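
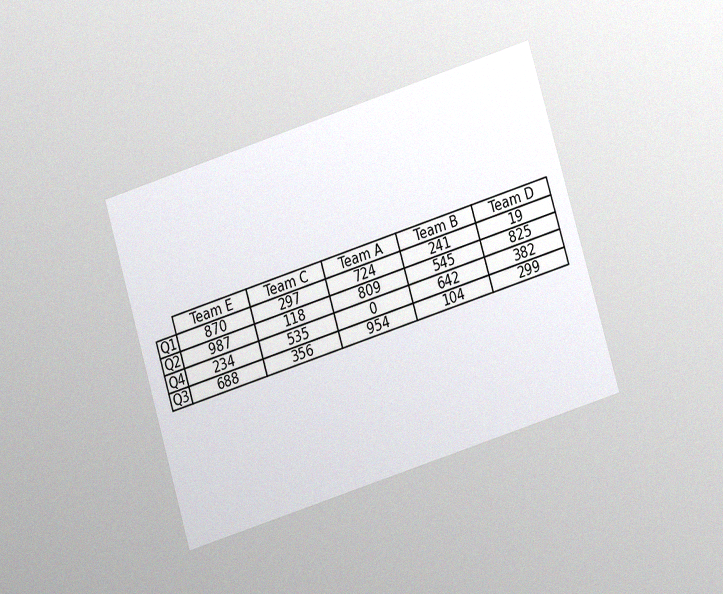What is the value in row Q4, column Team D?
382

The chart is tilted about 17° counter-clockwise and viewed at a slight angle, with some photo noise. The (Q4, Team D) cell reads 382.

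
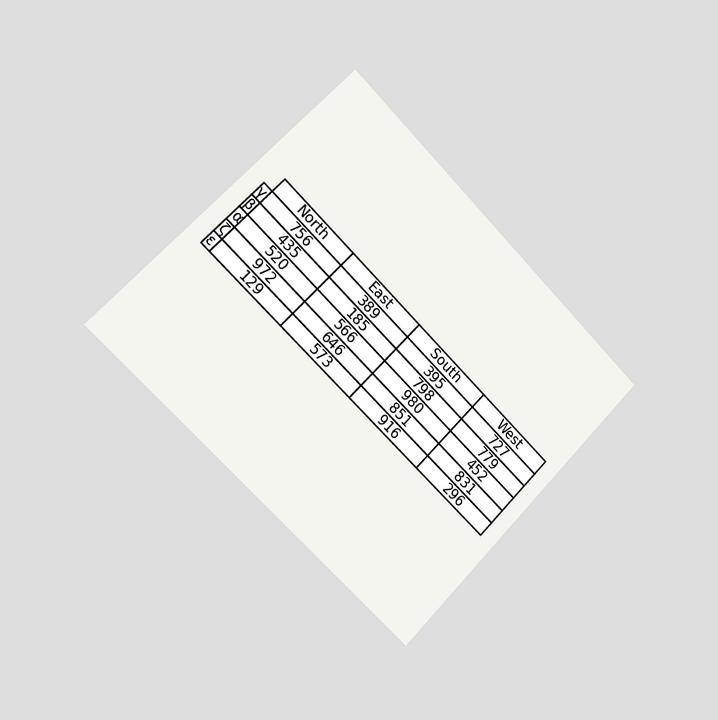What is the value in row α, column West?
452

The chart is tilted about 45° clockwise and viewed slightly from the left. The (α, West) cell reads 452.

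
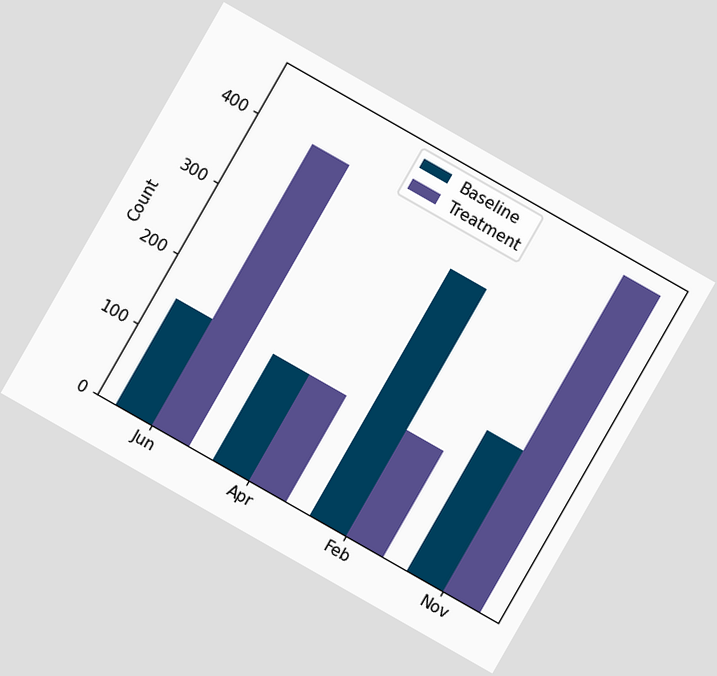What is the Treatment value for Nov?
450

The chart is tilted about 30° clockwise. The Treatment bar at Nov reaches 450 on the y-axis.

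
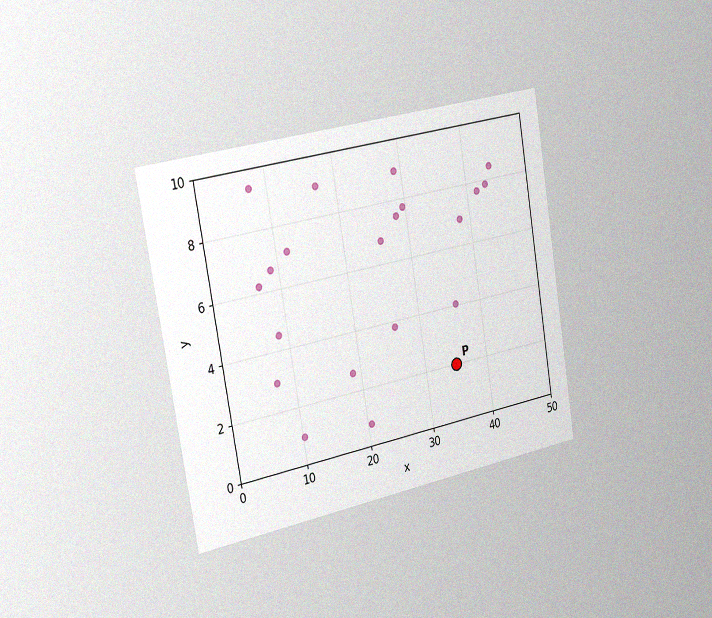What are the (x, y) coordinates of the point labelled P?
(35, 2)

The chart is tilted about 9° counter-clockwise and viewed slightly from the left, with some photo noise. Following the gridlines from P to each axis, P sits at (35, 2).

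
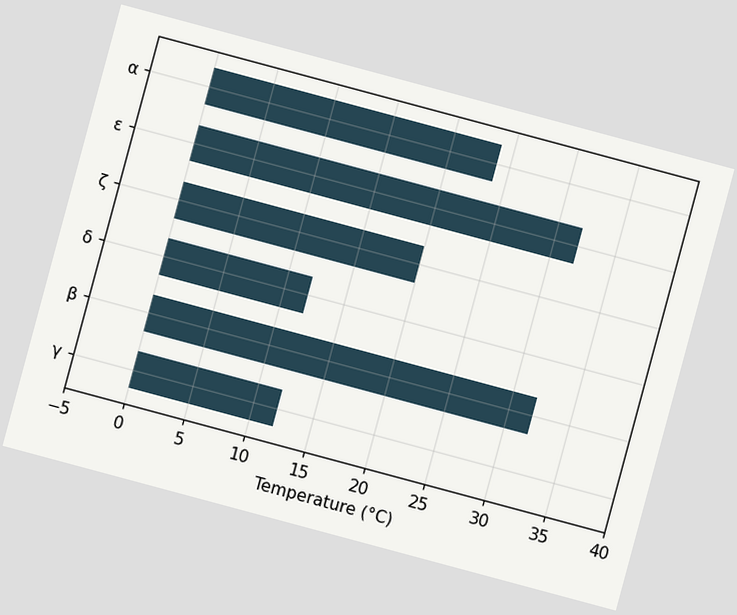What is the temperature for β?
The chart is tilted about 15° clockwise. Reading along the chart's x-axis, the β bar reaches 32°C.

32°C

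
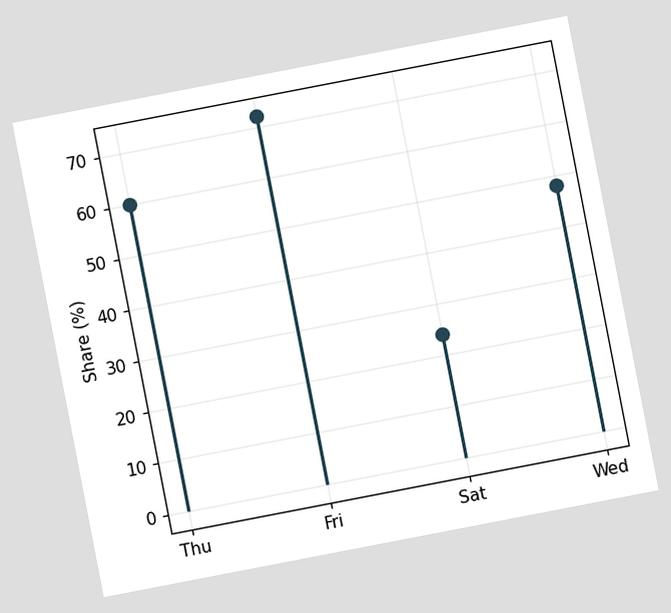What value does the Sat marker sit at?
24%

The chart is tilted about 11° counter-clockwise. The Sat marker sits at 24%.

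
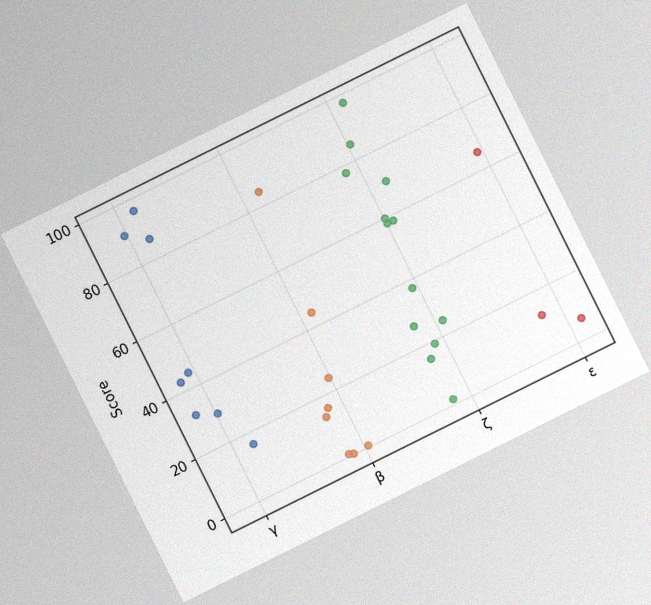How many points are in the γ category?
8

The chart is tilted about 26° counter-clockwise, with some photo noise. Counting the markers in the γ column gives 8.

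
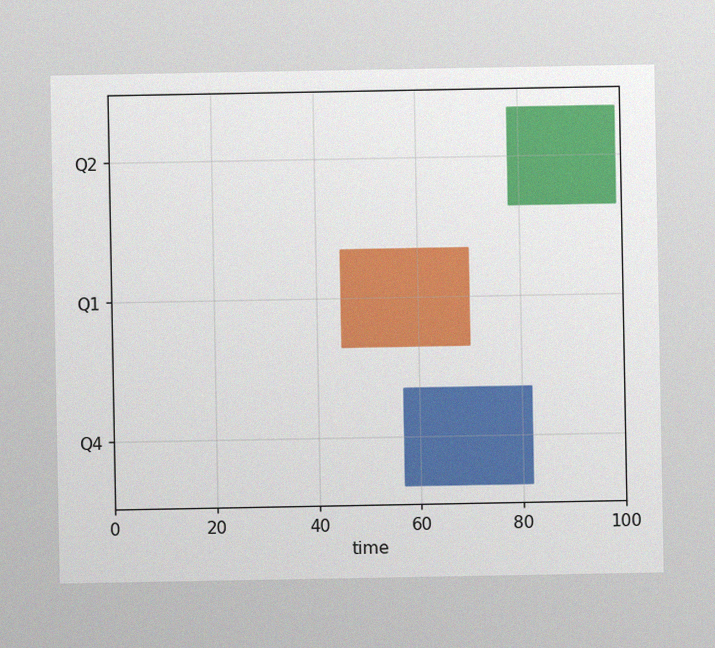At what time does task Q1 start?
The image has some photo noise and uneven lighting. The Q1 bar begins at t=45.

45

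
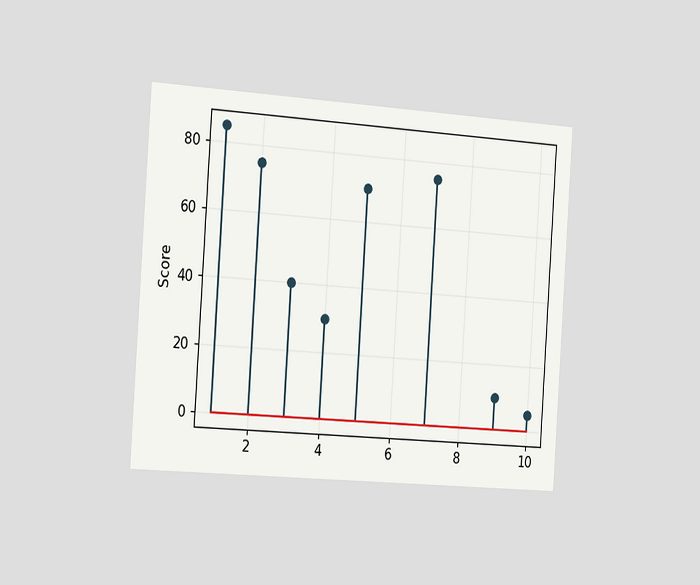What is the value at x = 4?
The chart is tilted about 4° clockwise and viewed slightly from the left. The stem at x=4 reaches 30.

30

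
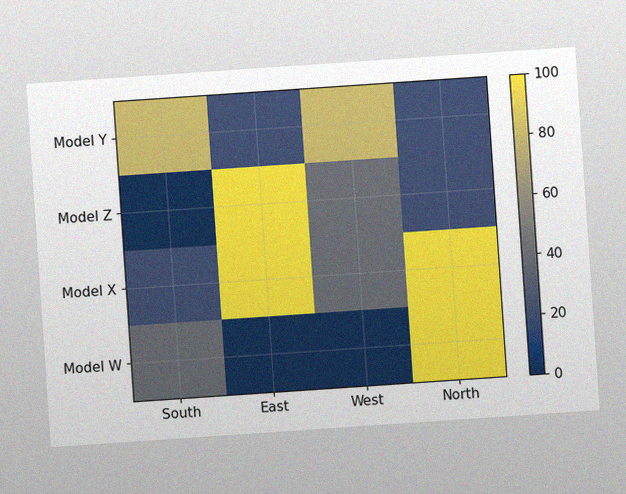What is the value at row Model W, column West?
0

The chart is tilted about 4° counter-clockwise, with some photo noise. Matching cell (Model W, West) against the colorbar gives 0.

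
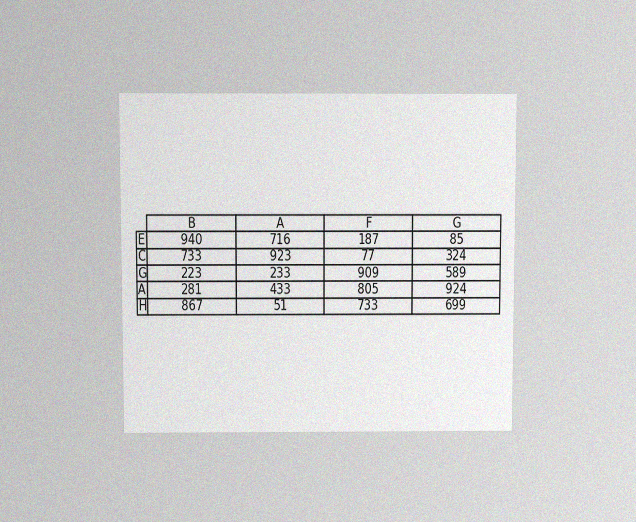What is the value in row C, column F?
77

The chart is viewed slightly from above, with some photo noise. The (C, F) cell reads 77.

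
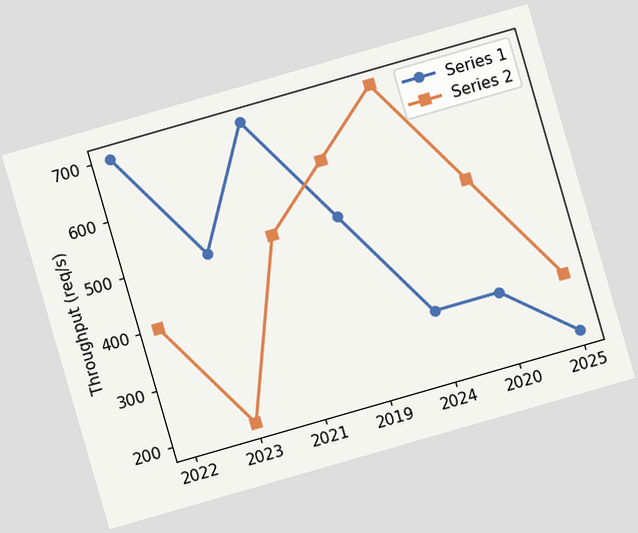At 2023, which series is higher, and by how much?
Series 1, by 300req/s

The chart is tilted about 16° counter-clockwise. At 2023, Series 1 sits above the other line by 300req/s.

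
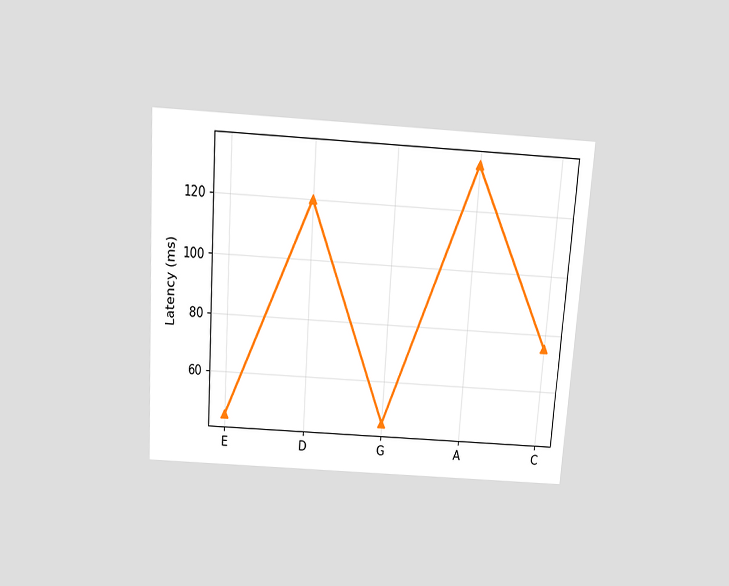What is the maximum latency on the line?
135ms

The chart is tilted about 4° clockwise and viewed slightly from above. The highest point is at A, and reading across to the y-axis gives 135ms.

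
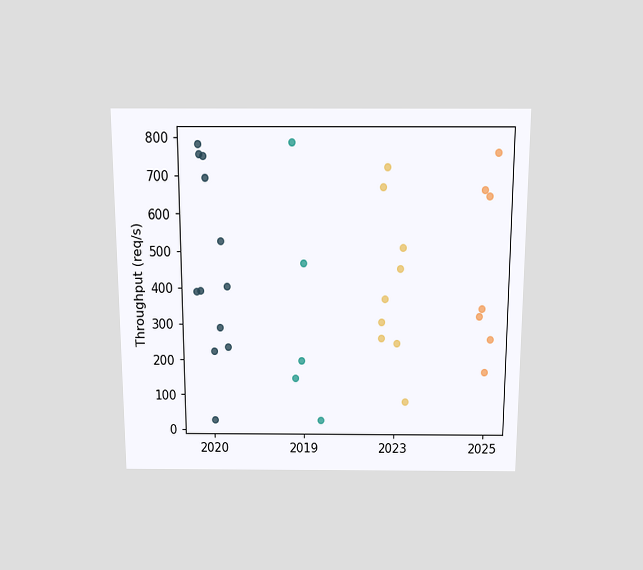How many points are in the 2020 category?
12

The chart is viewed slightly from above. Counting the markers in the 2020 column gives 12.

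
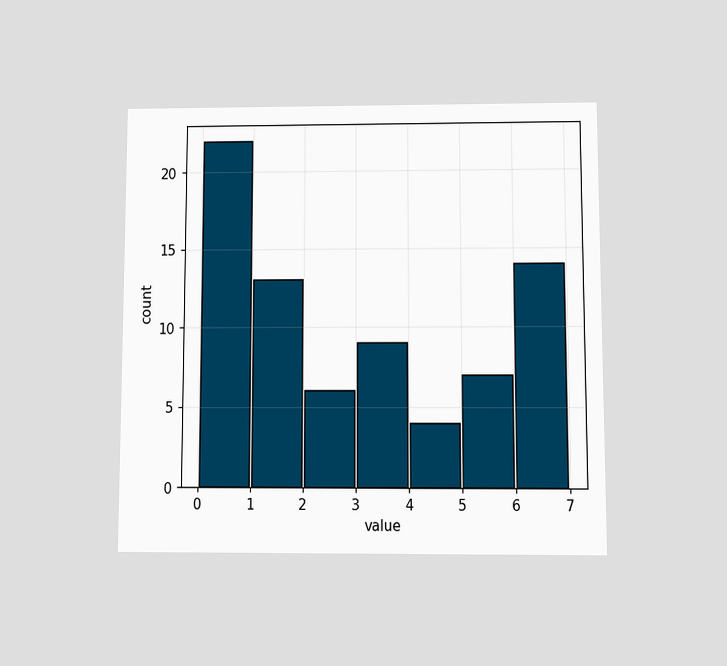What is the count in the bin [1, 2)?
The chart is viewed at a slight angle. The [1, 2) bin has height 13.

13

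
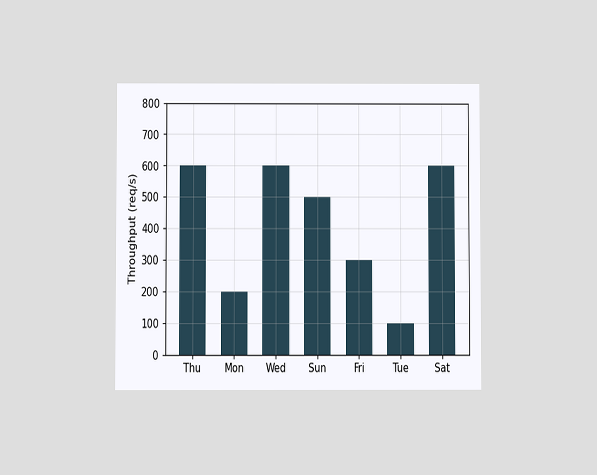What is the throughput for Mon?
200req/s

The chart is viewed at a slight angle. Reading along the chart's y-axis, the Mon bar reaches 200req/s.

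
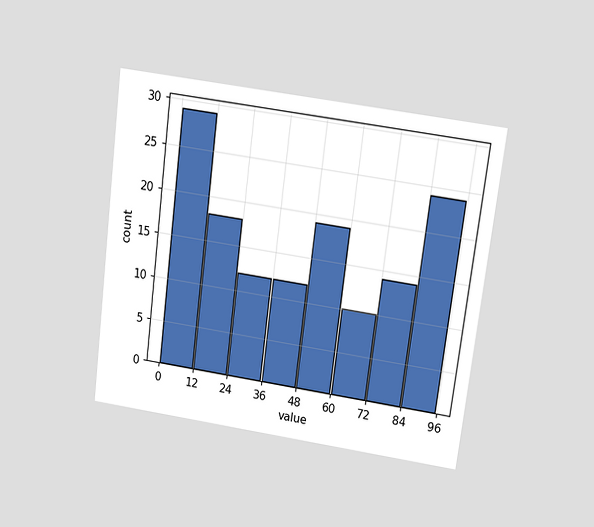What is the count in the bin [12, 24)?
The chart is tilted about 7° clockwise and viewed slightly from above. The [12, 24) bin has height 18.

18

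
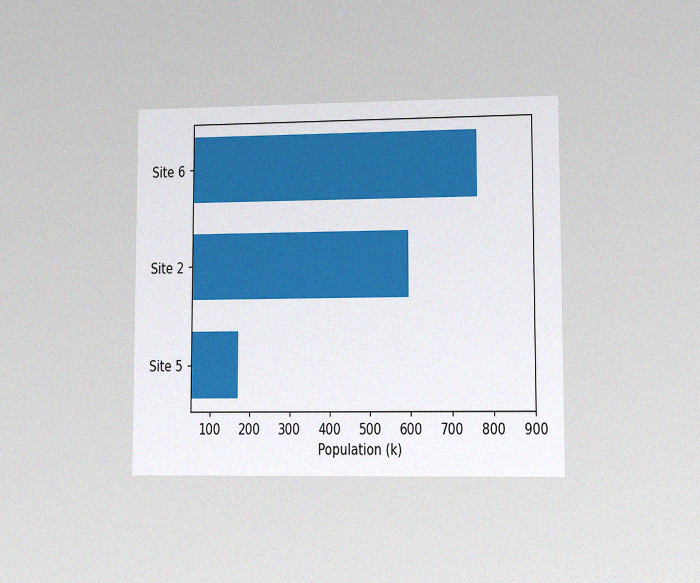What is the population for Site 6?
The chart is viewed at a slight angle, with some photo noise. Reading along the chart's x-axis, the Site 6 bar reaches 765k.

765k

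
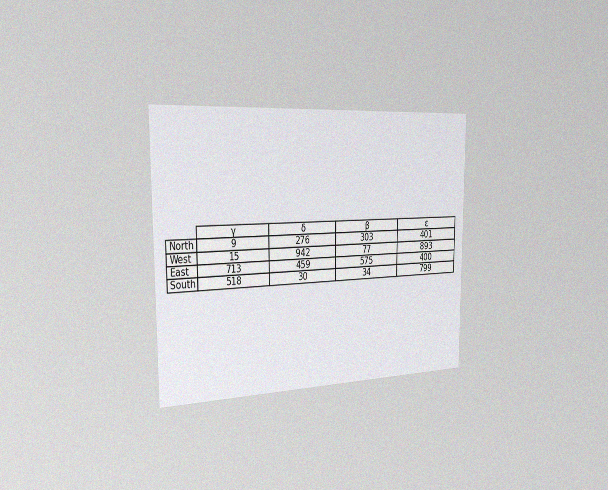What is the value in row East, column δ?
The chart is viewed slightly from the left, with some photo noise. The (East, δ) cell reads 459.

459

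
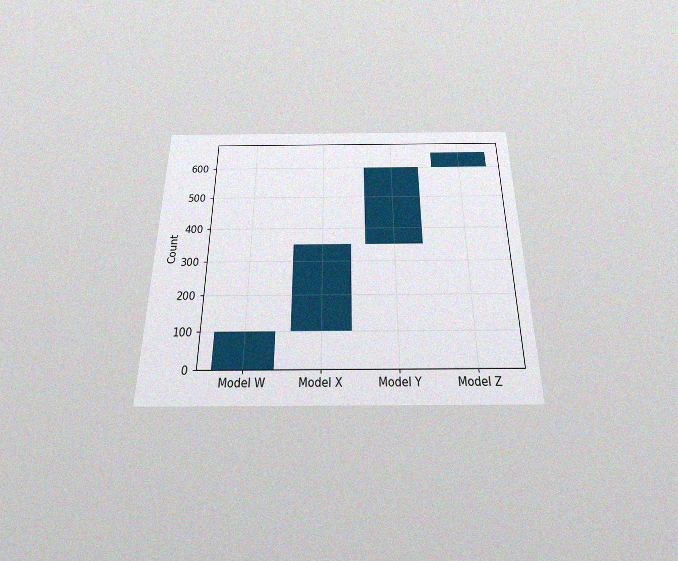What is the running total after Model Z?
650

The chart is viewed slightly from below, with some photo noise. After Model Z the running total reaches 650.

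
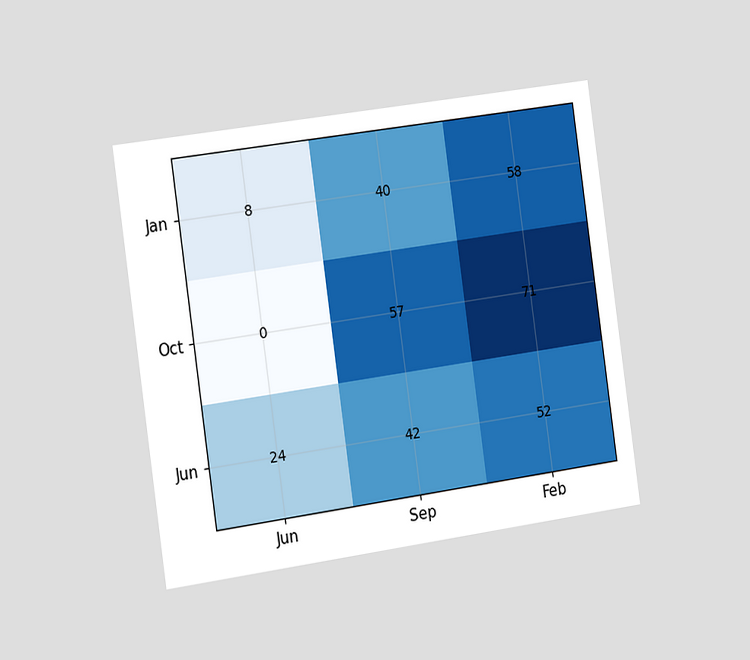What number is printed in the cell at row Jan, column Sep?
40

The chart is tilted about 8° counter-clockwise and viewed slightly from the left. The (Jan, Sep) cell reads 40.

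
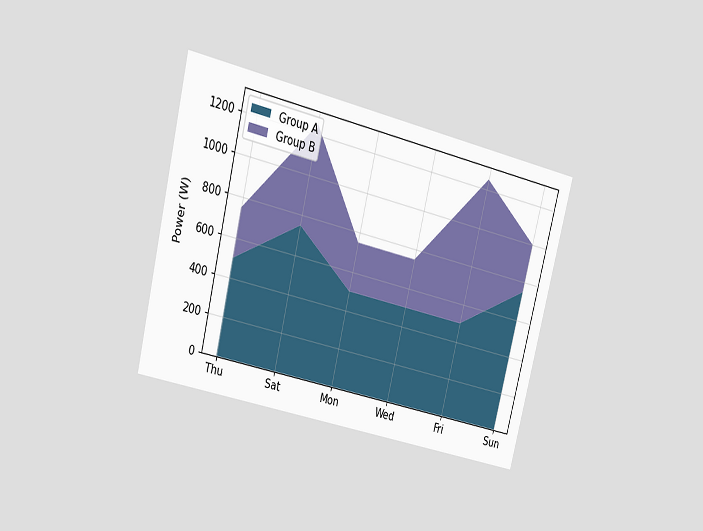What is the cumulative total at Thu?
The chart is tilted about 14° clockwise and viewed at a slight angle. The stacked total at Thu reaches 750W.

750W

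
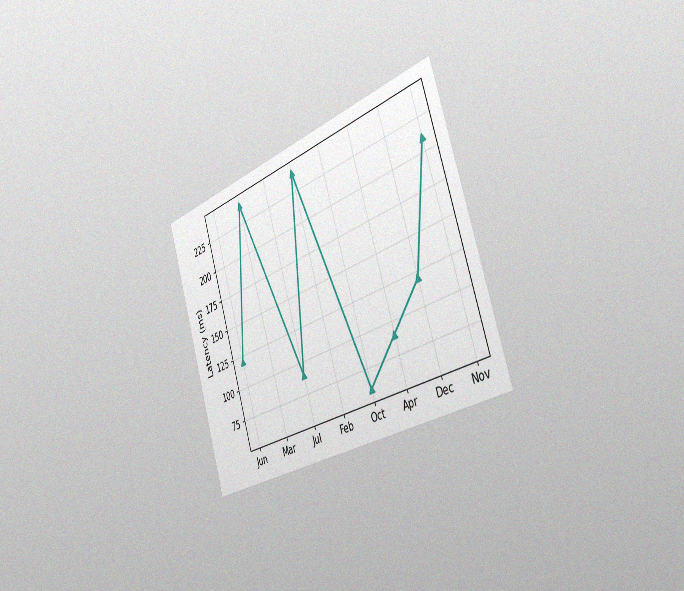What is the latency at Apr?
90ms

The chart is tilted about 18° counter-clockwise and viewed slightly from the right, with some photo noise. At Apr, the line is at 90ms.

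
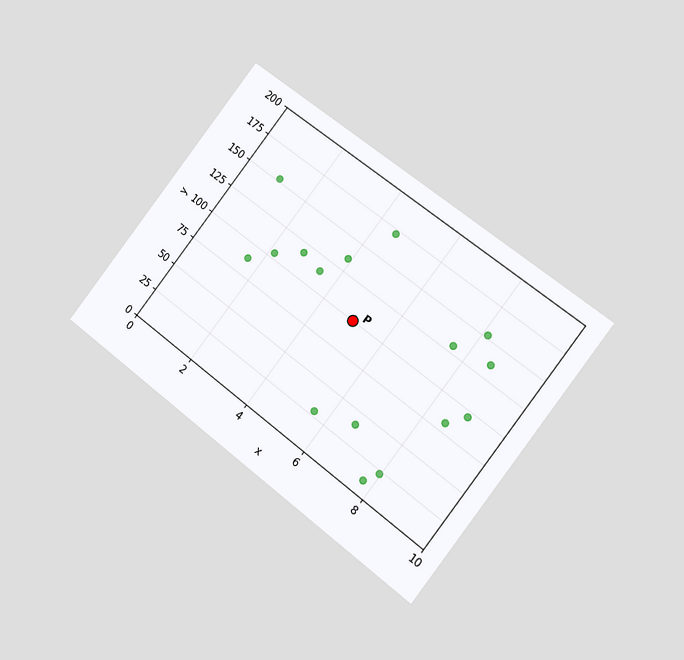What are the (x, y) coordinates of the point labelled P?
(5, 100)

The chart is tilted about 37° clockwise and viewed at a slight angle. Following the gridlines from P to each axis, P sits at (5, 100).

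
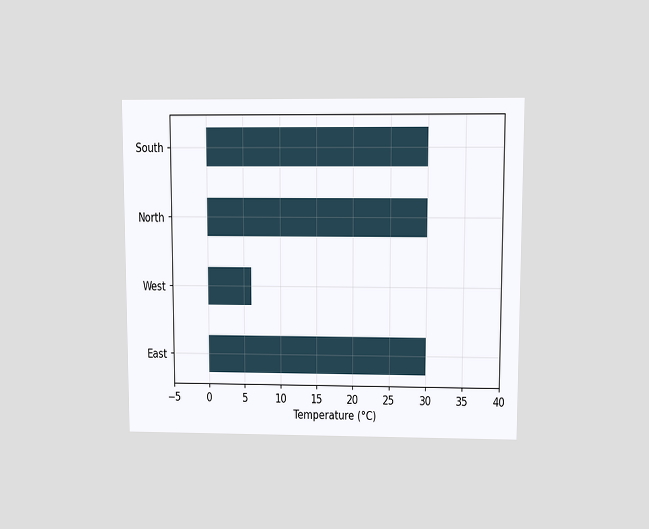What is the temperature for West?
The chart is viewed at a slight angle. Reading along the chart's x-axis, the West bar reaches 6°C.

6°C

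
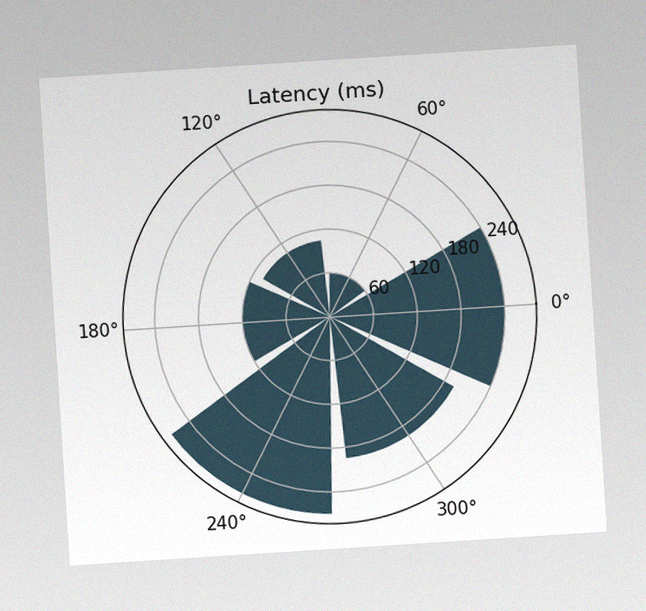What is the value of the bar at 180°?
120ms

The chart is tilted about 4° counter-clockwise, with some photo noise. The bar at 180° reaches 120ms on the radial axis.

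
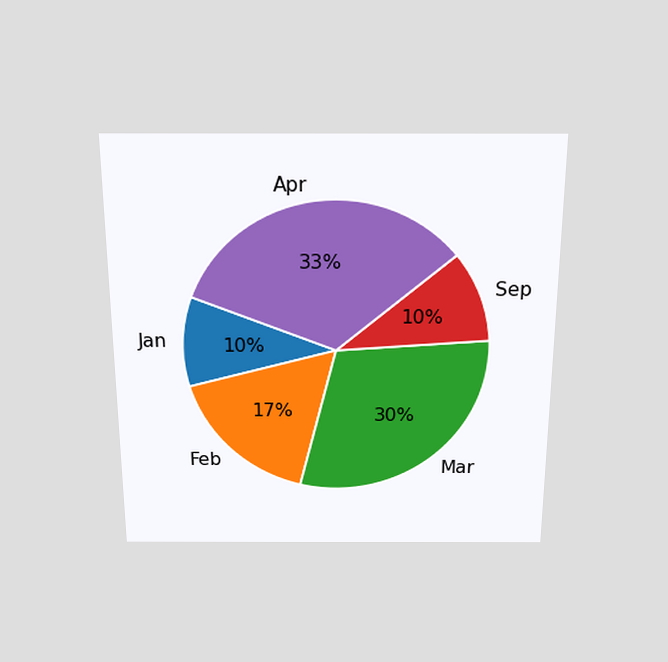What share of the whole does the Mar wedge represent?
30%

The chart is viewed slightly from above. The Mar slice takes up 30% of the pie.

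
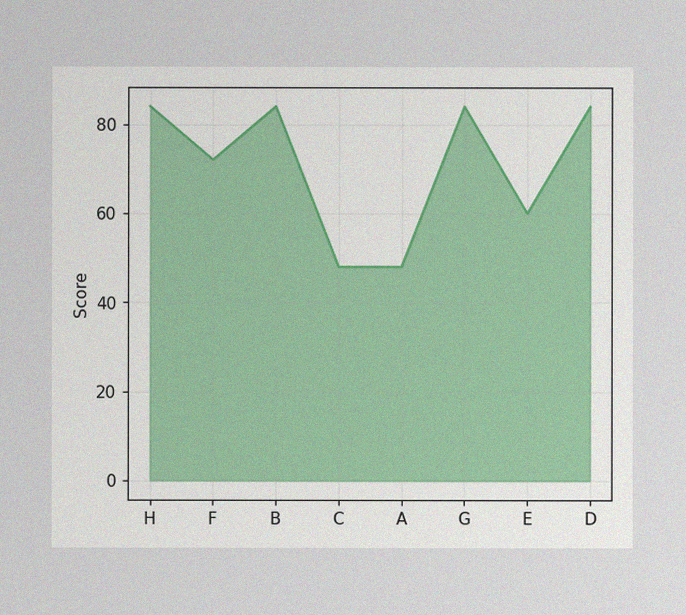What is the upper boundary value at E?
The image has some photo noise and uneven lighting. At E the upper boundary is at 60.

60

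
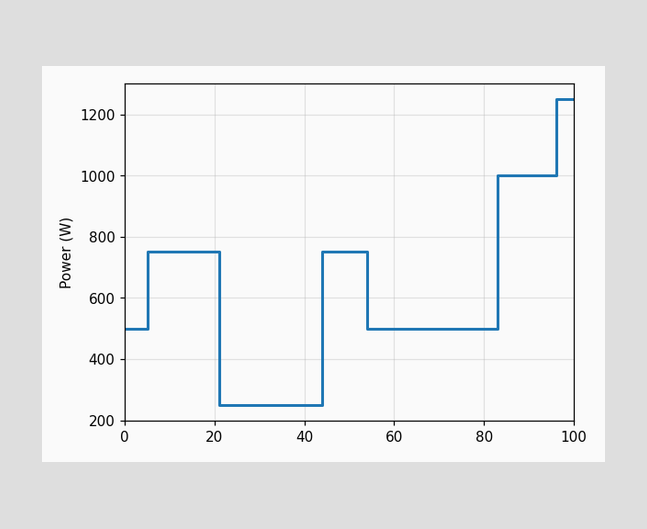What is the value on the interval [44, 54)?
On [44, 54) the step sits at 750W.

750W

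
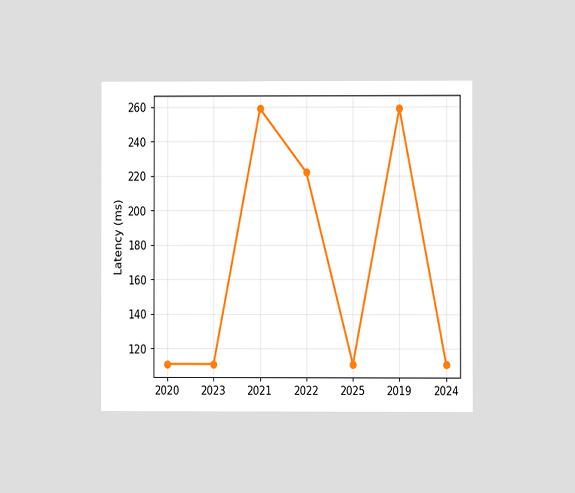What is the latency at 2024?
111ms

The chart is viewed at a slight angle. At 2024, the line is at 111ms.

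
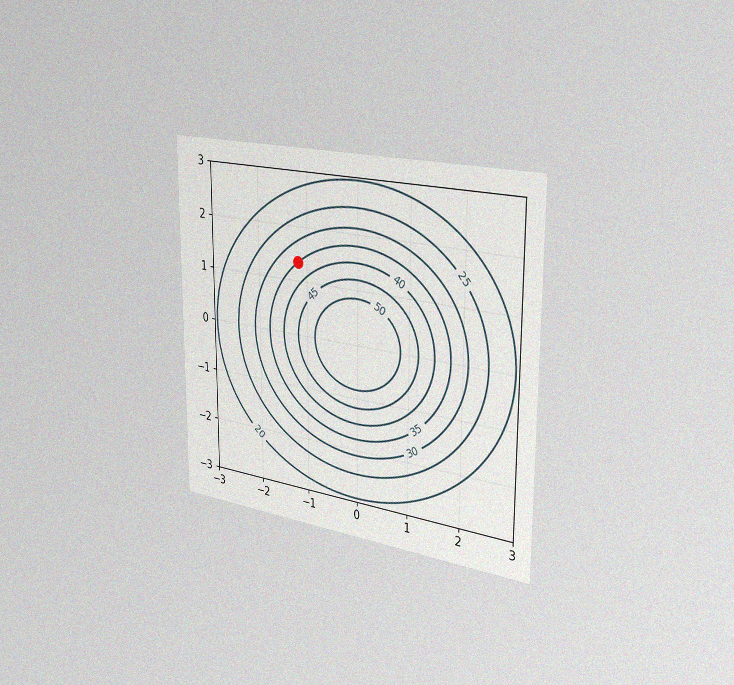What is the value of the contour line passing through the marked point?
The chart is viewed slightly from the right, with some photo noise. The marked point sits on the contour labelled 35.

35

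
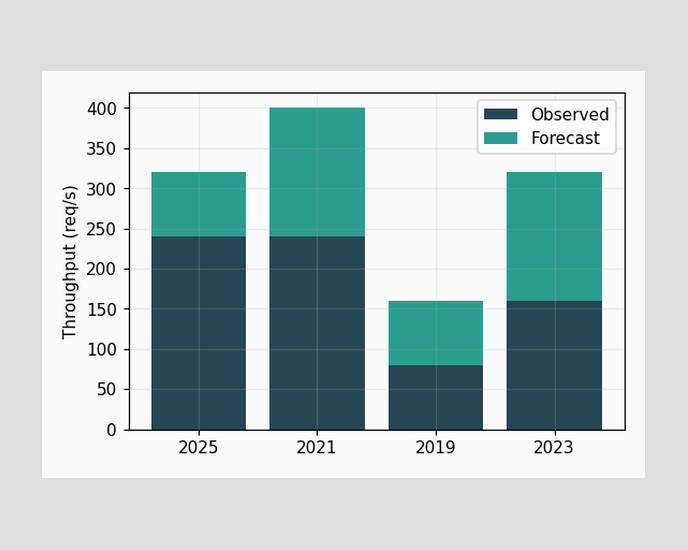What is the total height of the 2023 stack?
320req/s

The 2023 stack's top reaches 320req/s on the y-axis.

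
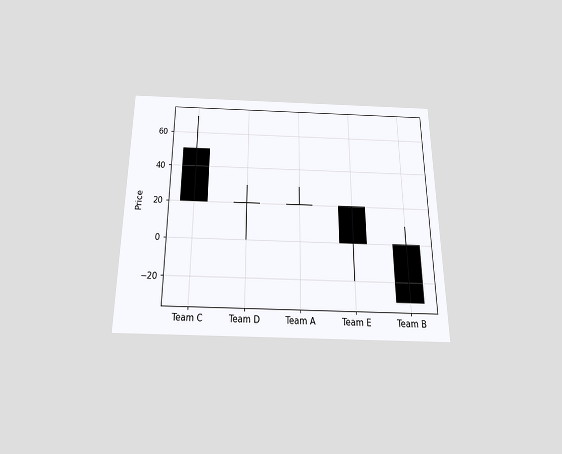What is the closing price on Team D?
20

The chart is viewed slightly from below. The Team D candle closes at 20.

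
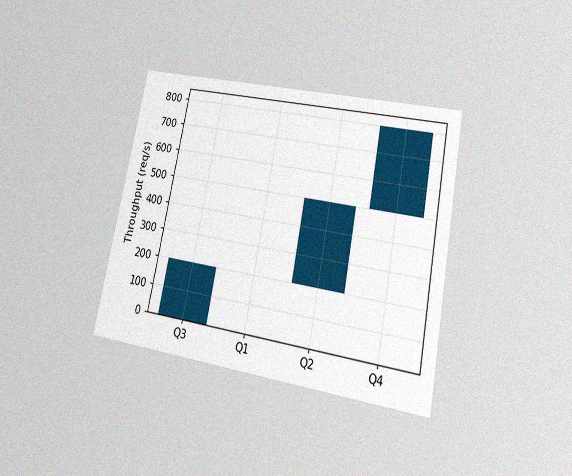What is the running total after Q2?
500req/s

The chart is tilted about 11° clockwise and viewed at a slight angle, with some photo noise. After Q2 the running total reaches 500req/s.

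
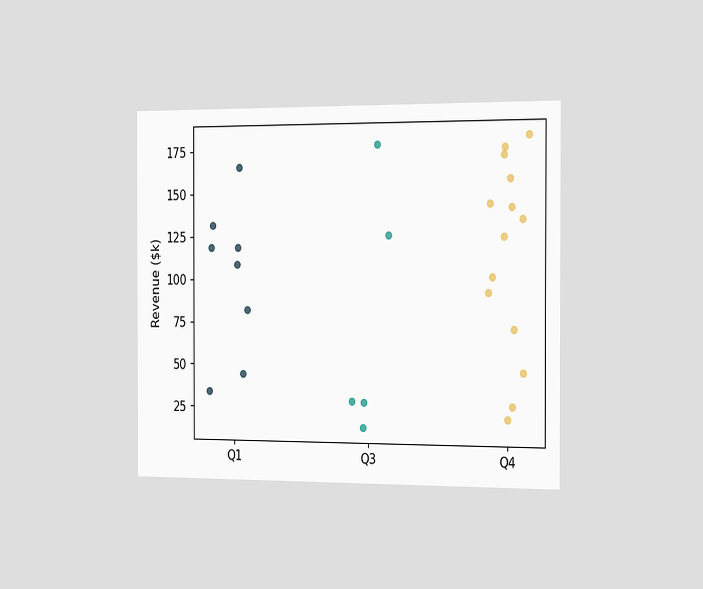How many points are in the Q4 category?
14

The chart is viewed slightly from the right. Counting the markers in the Q4 column gives 14.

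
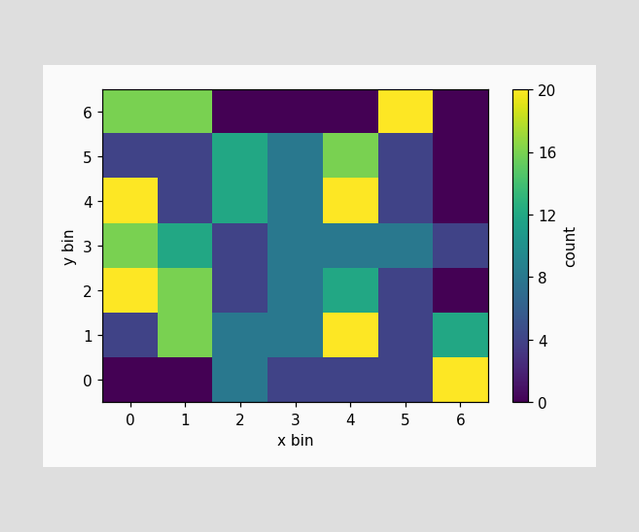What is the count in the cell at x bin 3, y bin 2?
Matching the cell (3, 2) against the colorbar gives 8.

8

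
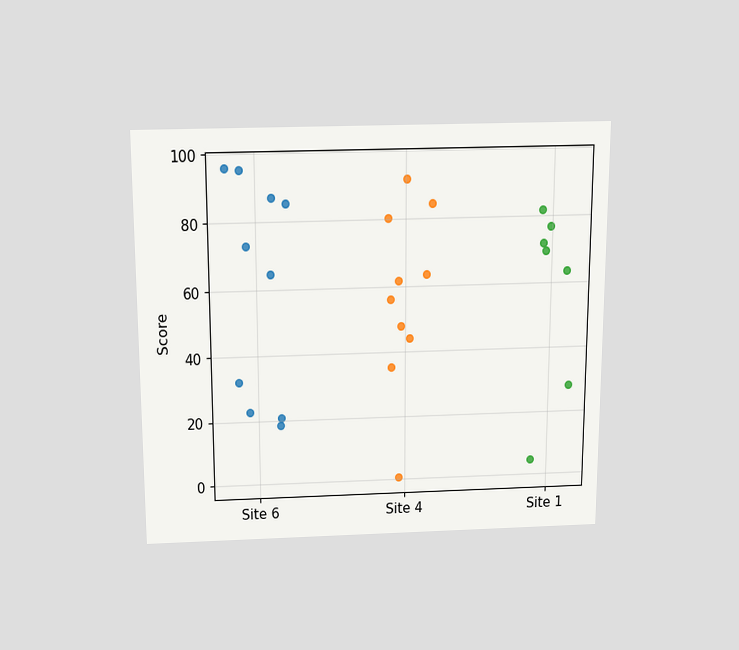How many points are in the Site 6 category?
10

The chart is viewed slightly from above. Counting the markers in the Site 6 column gives 10.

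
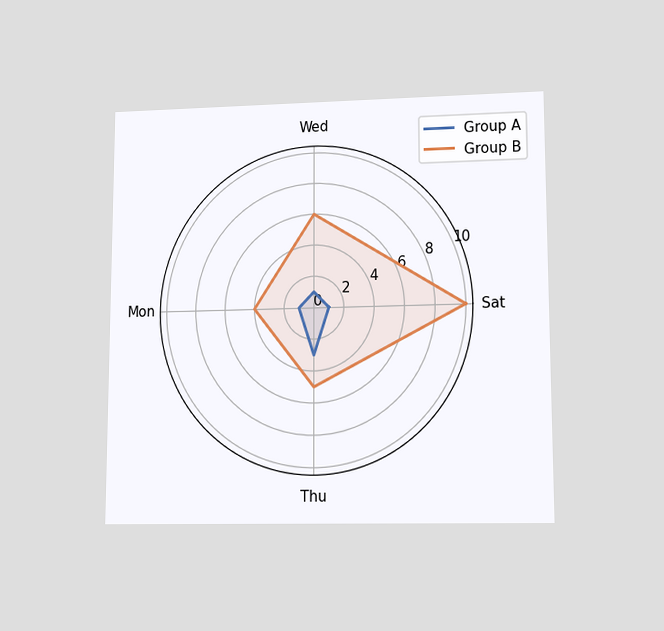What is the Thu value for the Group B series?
The chart is viewed at a slight angle. On the Thu axis, Group B reaches 5.

5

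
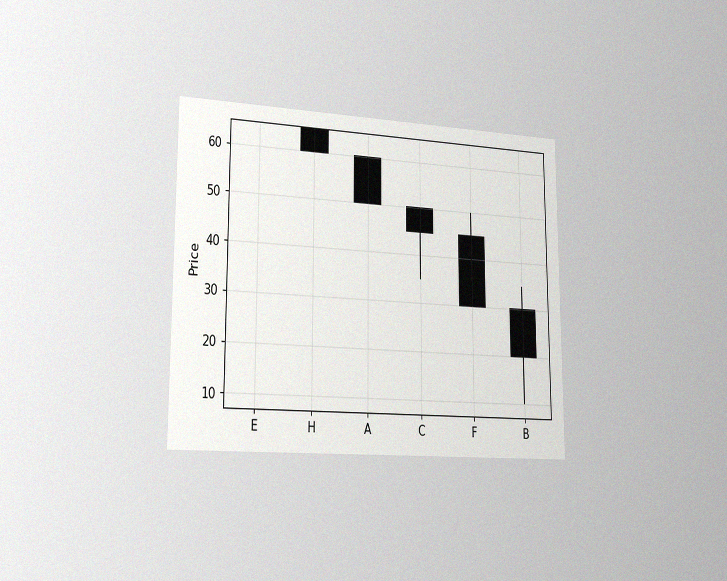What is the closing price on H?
60

The chart is viewed slightly from the left, with some photo noise. The H candle closes at 60.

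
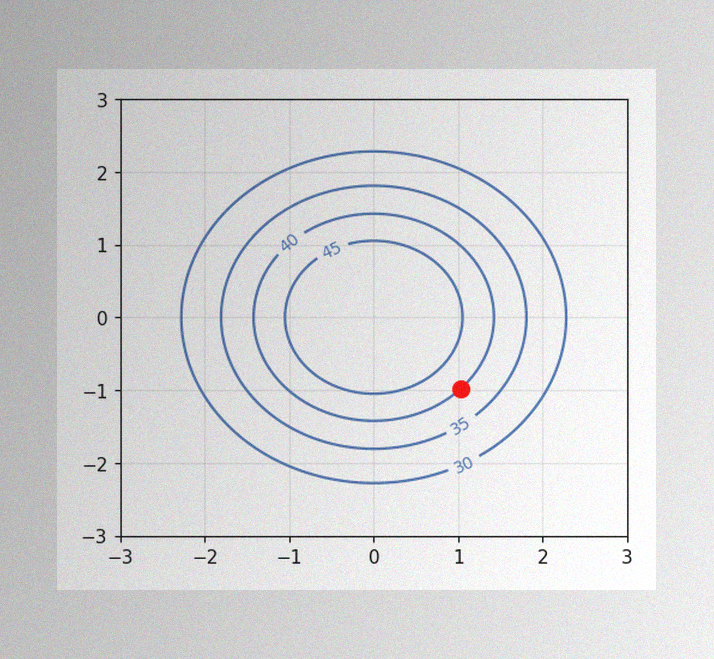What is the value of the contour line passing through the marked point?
40

The image has some photo noise and uneven lighting. The marked point sits on the contour labelled 40.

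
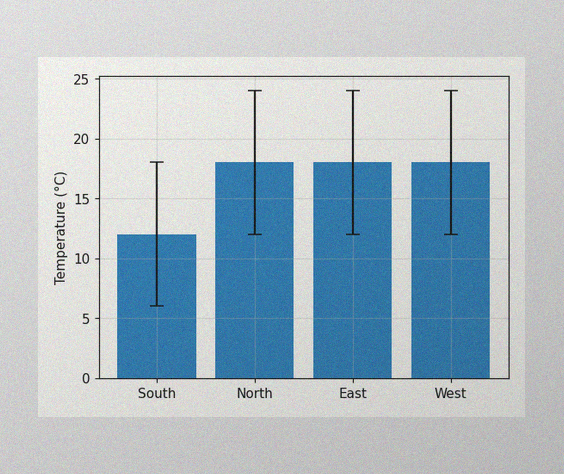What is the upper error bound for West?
The image has some photo noise and uneven lighting. The West bar's upper whisker reaches 24°C.

24°C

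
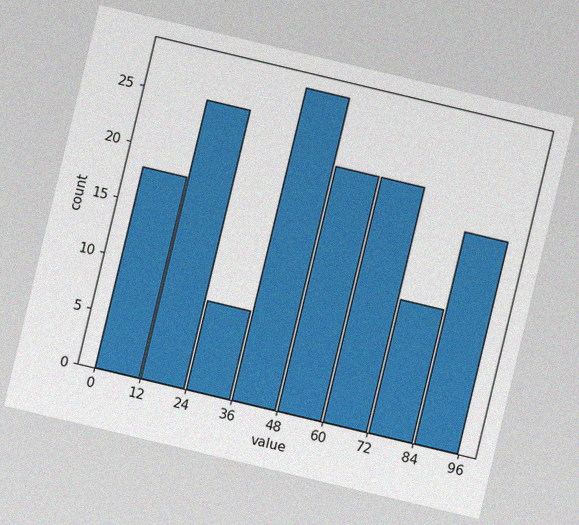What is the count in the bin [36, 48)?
The chart is tilted about 13° clockwise, with some photo noise. The [36, 48) bin has height 28.

28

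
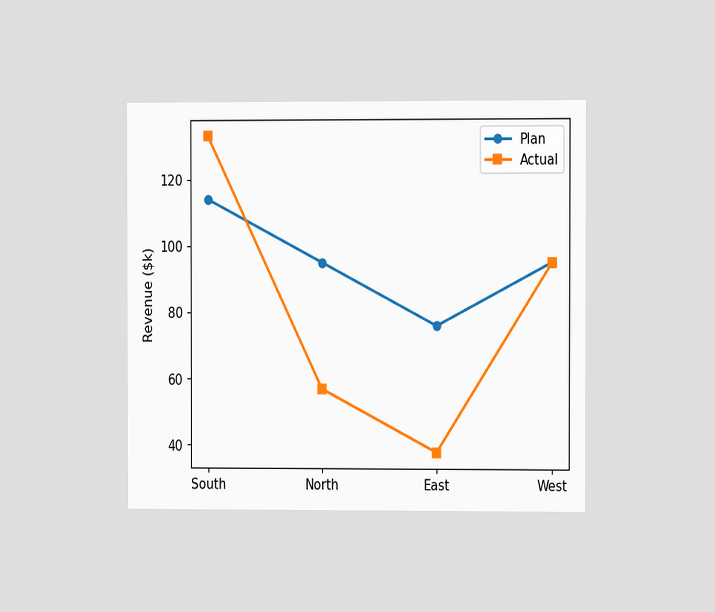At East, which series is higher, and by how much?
The chart is viewed at a slight angle. At East, Plan sits above the other line by $38k.

Plan, by $38k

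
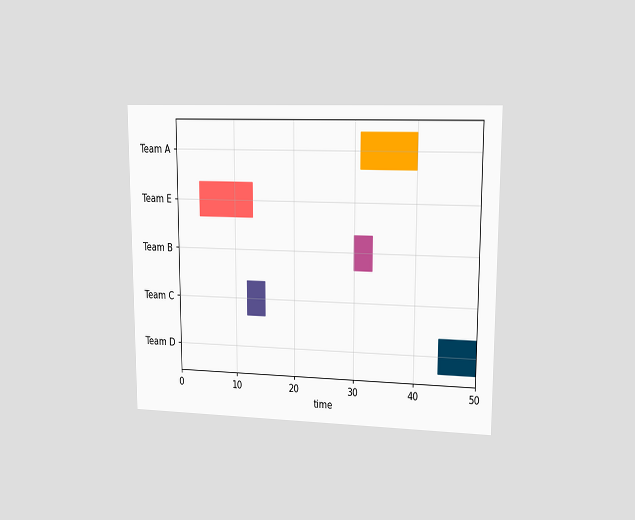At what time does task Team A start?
31

The chart is viewed at a slight angle. The Team A bar begins at t=31.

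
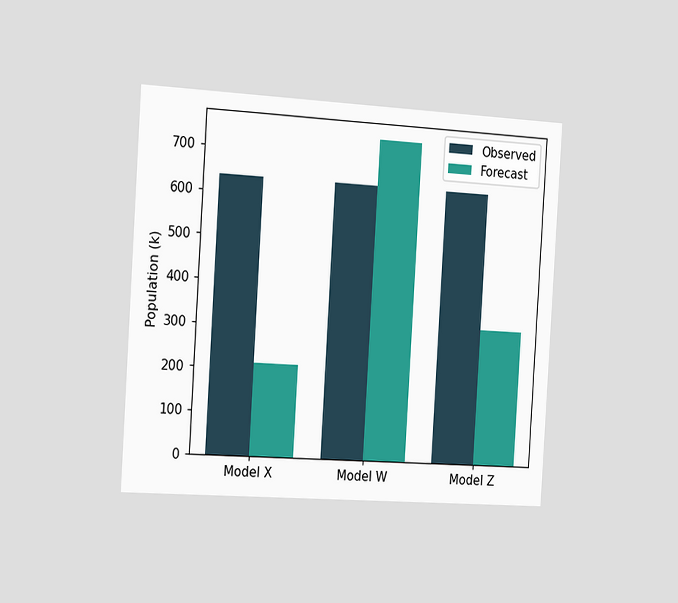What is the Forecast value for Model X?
The chart is tilted about 4° clockwise and viewed slightly from the left. The Forecast bar at Model X reaches 212k on the y-axis.

212k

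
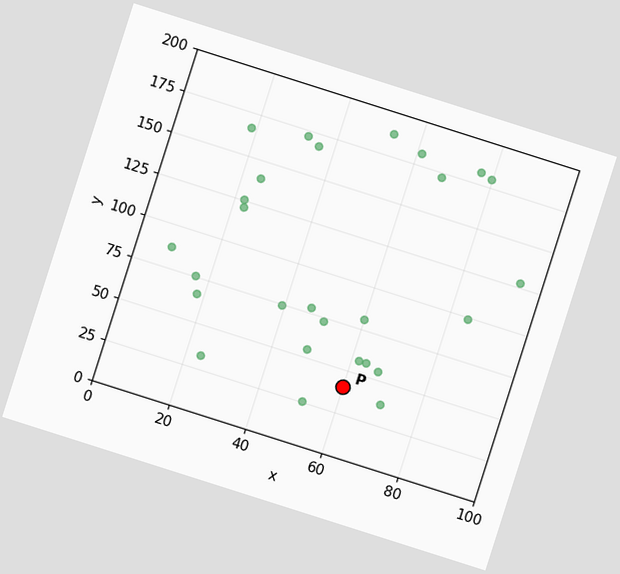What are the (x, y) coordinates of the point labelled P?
The chart is tilted about 18° clockwise. Following the gridlines from P to each axis, P sits at (60, 40).

(60, 40)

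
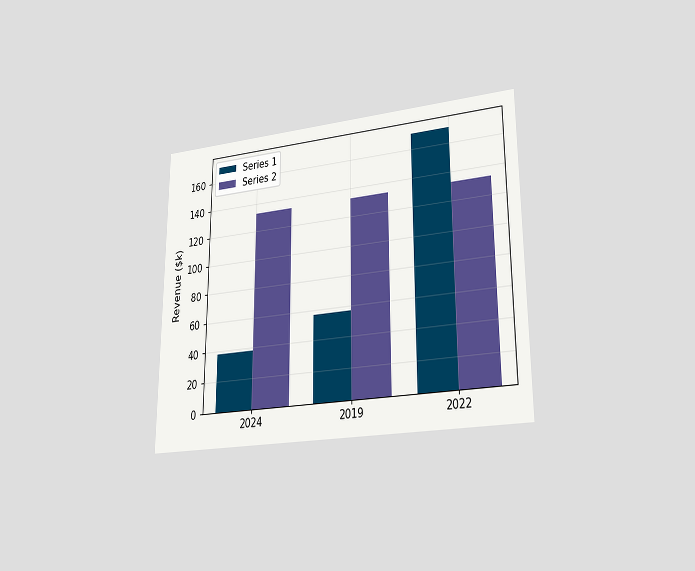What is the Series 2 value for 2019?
$133k

The chart is viewed at a slight angle. The Series 2 bar at 2019 reaches $133k on the y-axis.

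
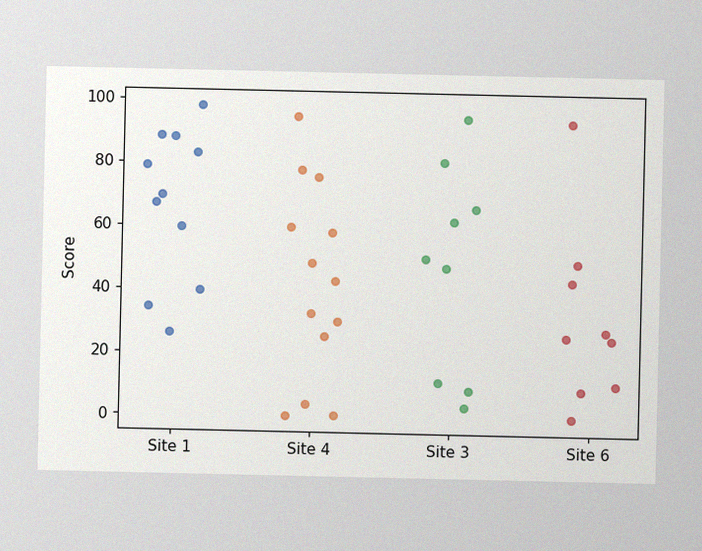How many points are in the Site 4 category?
13

The image has some photo noise and uneven lighting. Counting the markers in the Site 4 column gives 13.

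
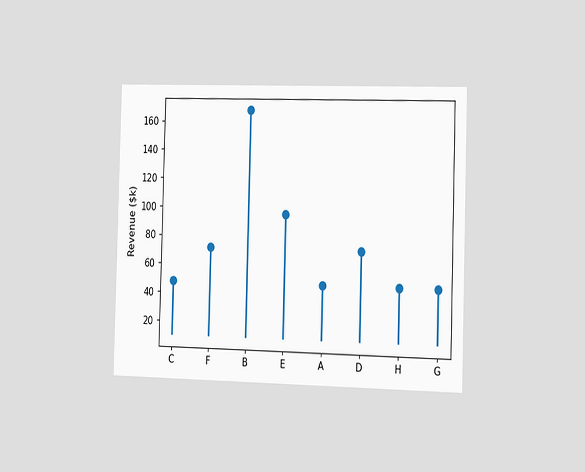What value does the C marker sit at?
$48k

The chart is viewed slightly from the right. The C marker sits at $48k.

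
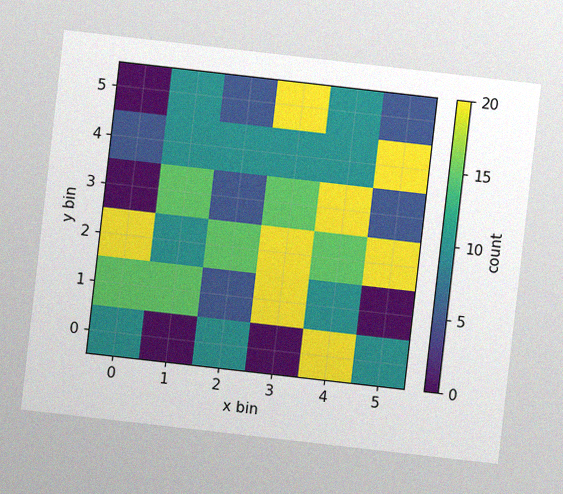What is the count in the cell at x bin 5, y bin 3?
5

The chart is tilted about 7° clockwise, with some photo noise. Matching the cell (5, 3) against the colorbar gives 5.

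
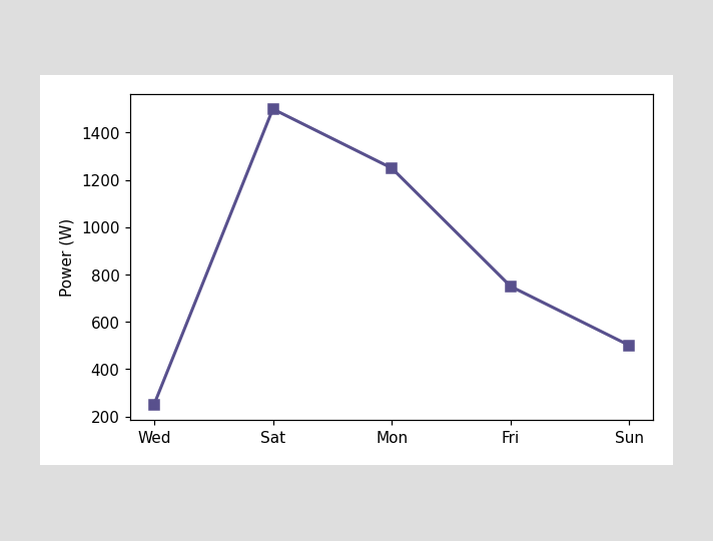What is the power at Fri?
750W

At Fri, the line is at 750W.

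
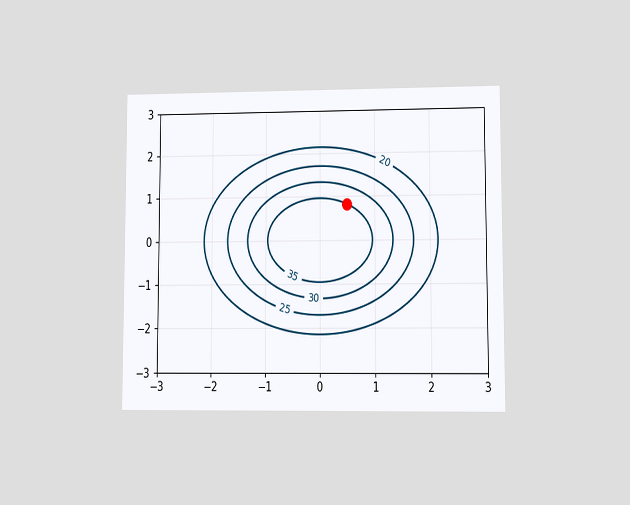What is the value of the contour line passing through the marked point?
The chart is viewed at a slight angle. The marked point sits on the contour labelled 35.

35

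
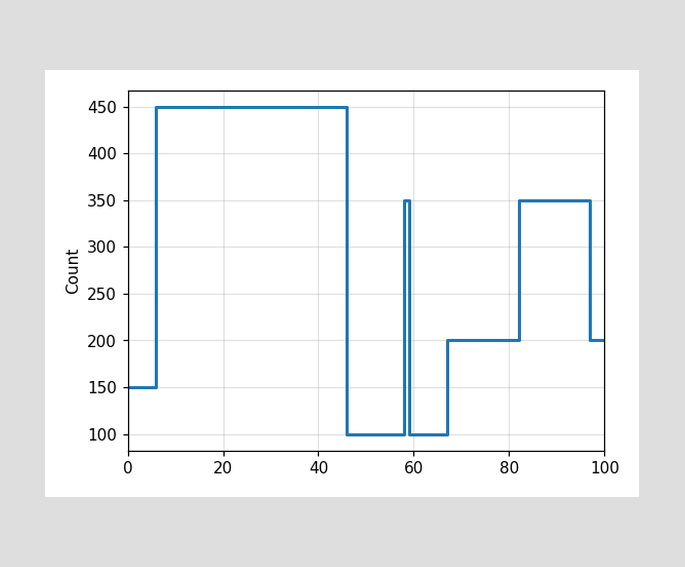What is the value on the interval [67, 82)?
200

On [67, 82) the step sits at 200.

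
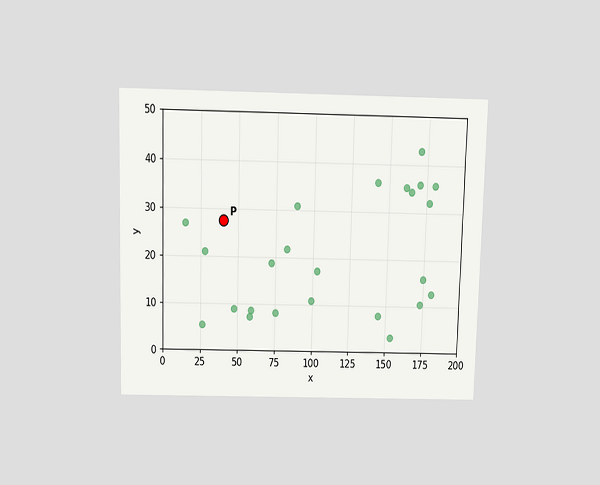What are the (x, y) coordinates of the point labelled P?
The chart is viewed slightly from above. Following the gridlines from P to each axis, P sits at (40, 27.5).

(40, 27.5)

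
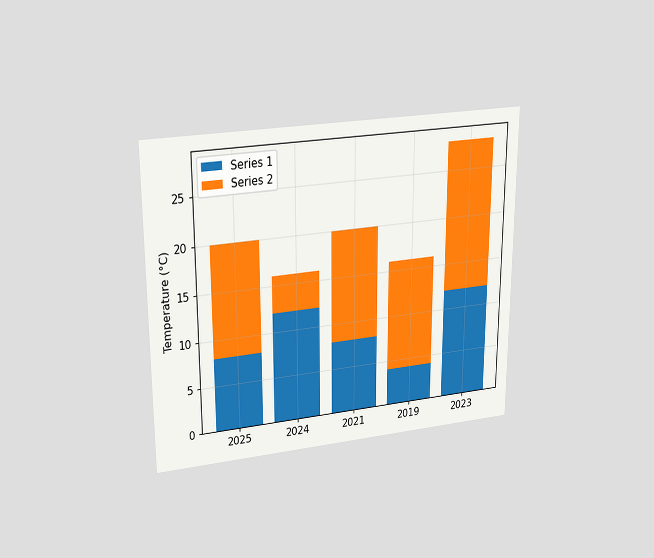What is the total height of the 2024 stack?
16°C

The chart is viewed slightly from above. The 2024 stack's top reaches 16°C on the y-axis.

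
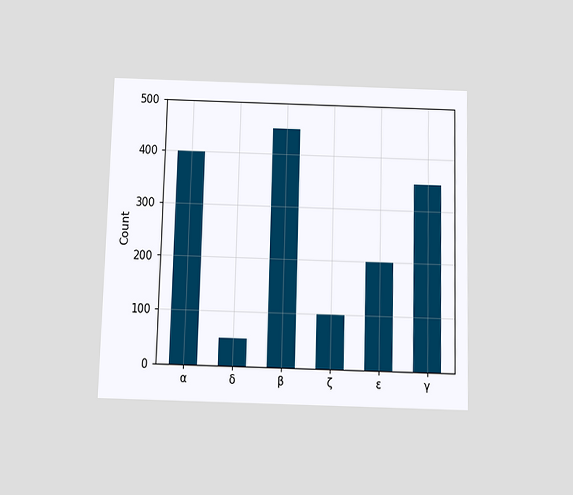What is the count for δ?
The chart is viewed slightly from below. Reading along the chart's y-axis, the δ bar reaches 50.

50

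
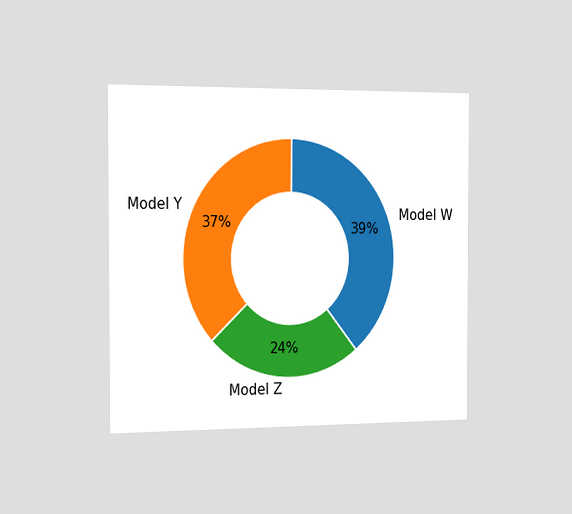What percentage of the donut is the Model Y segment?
37%

The chart is viewed slightly from the left. The Model Y segment takes up 37% of the ring.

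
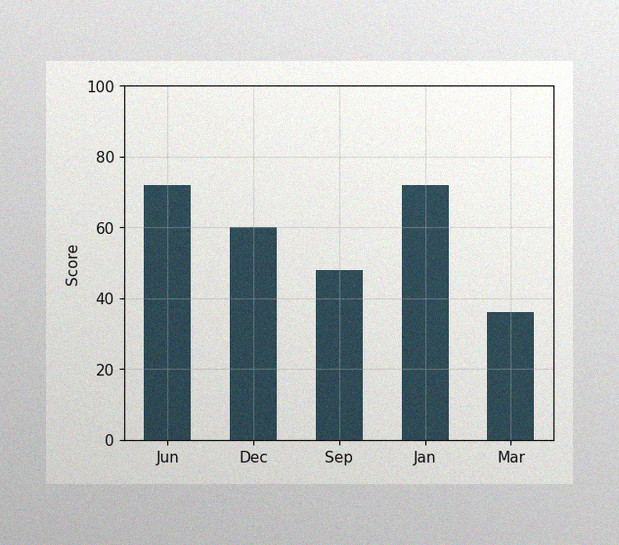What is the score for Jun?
The image has some photo noise and uneven lighting. Reading along the chart's y-axis, the Jun bar reaches 72.

72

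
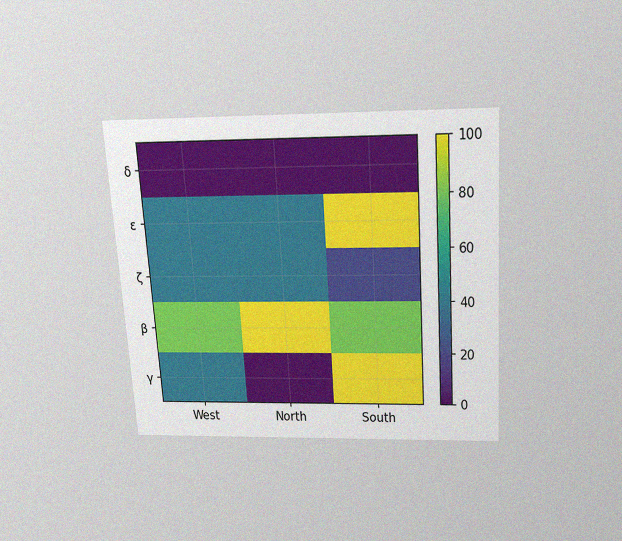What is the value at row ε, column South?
The chart is tilted about 4° counter-clockwise and viewed slightly from above, with some photo noise. Matching cell (ε, South) against the colorbar gives 100.

100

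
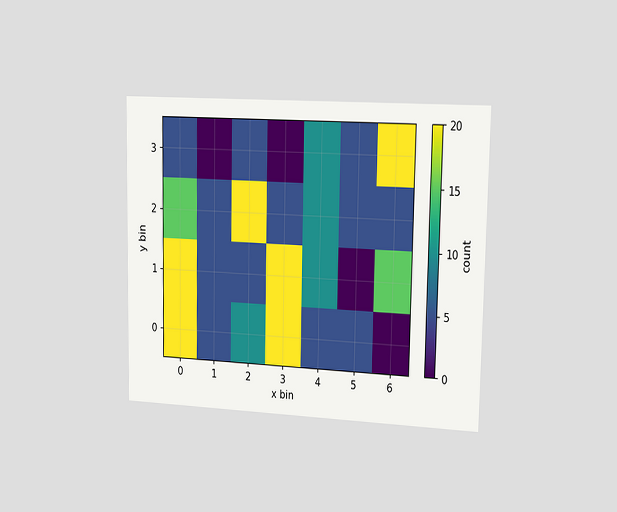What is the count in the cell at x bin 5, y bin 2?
5

The chart is viewed slightly from the right. Matching the cell (5, 2) against the colorbar gives 5.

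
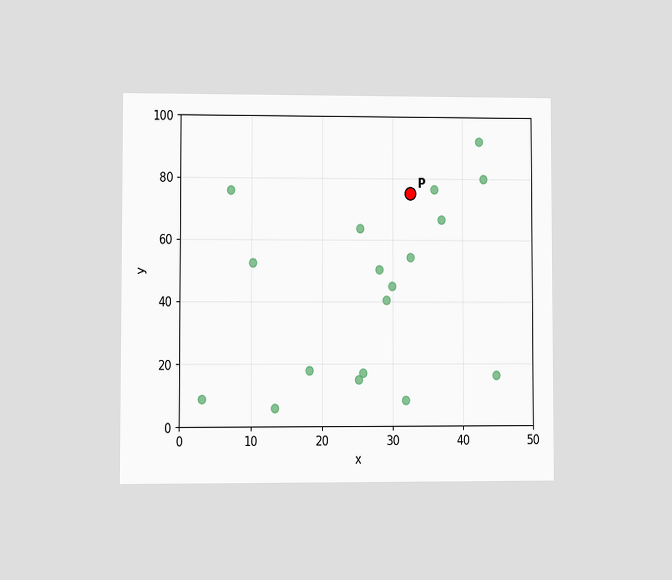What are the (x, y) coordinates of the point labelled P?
(32.5, 75)

The chart is viewed at a slight angle. Following the gridlines from P to each axis, P sits at (32.5, 75).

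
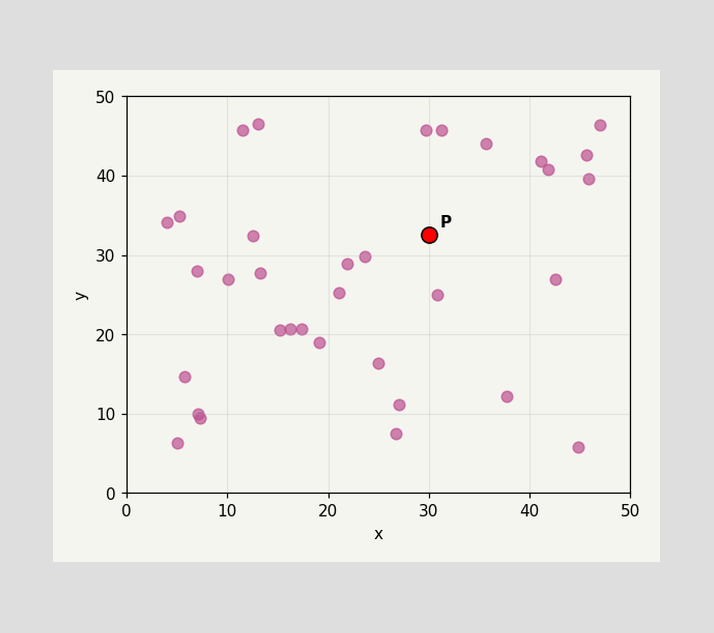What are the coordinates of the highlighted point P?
(30, 32.5)

Following the gridlines from P to each axis, P sits at (30, 32.5).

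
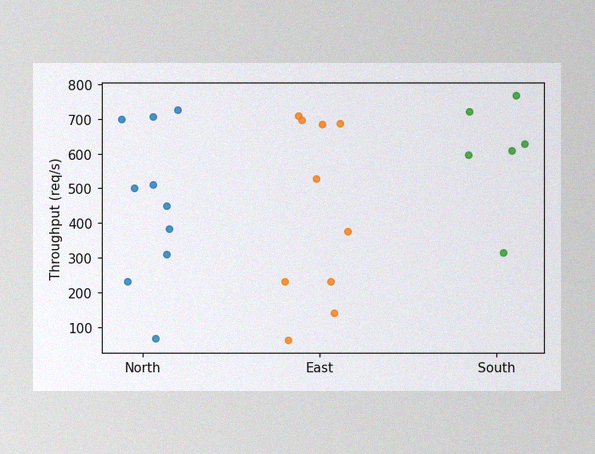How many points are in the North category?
The image has some photo noise and uneven lighting. Counting the markers in the North column gives 10.

10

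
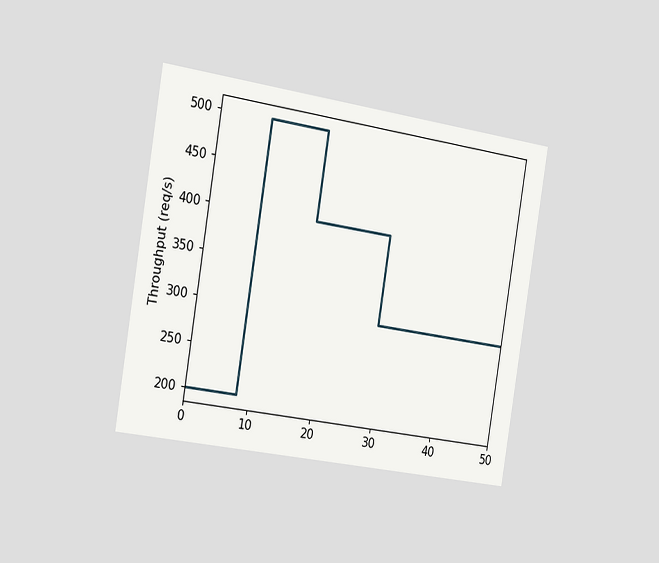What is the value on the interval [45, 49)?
300req/s

The chart is tilted about 9° clockwise and viewed slightly from the left. On [45, 49) the step sits at 300req/s.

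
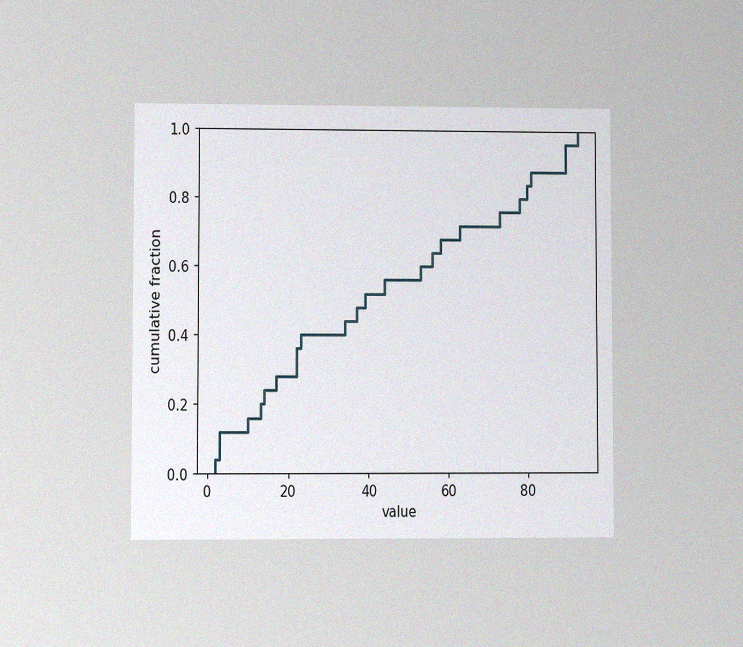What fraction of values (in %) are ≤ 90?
96%

The chart is viewed at a slight angle, with some photo noise. At x=90 the ECDF step is at 96%.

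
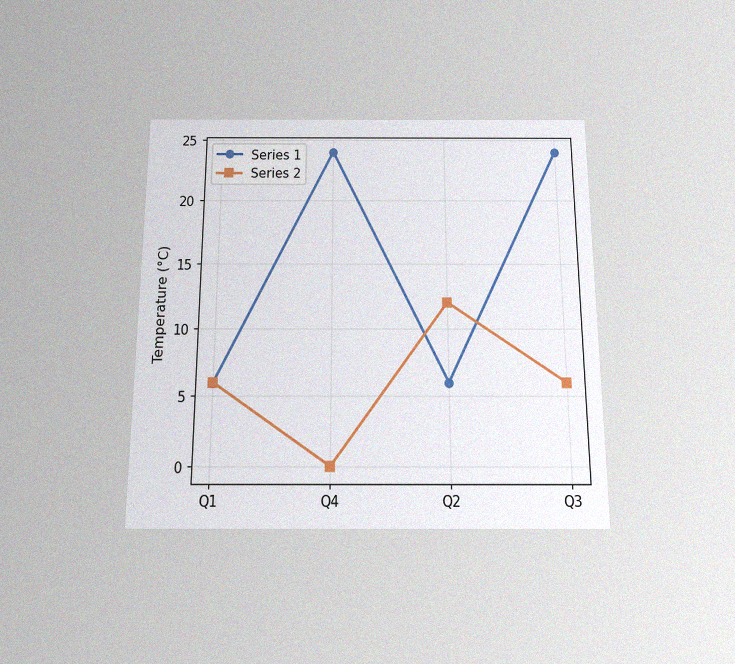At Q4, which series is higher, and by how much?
Series 1, by 24°C

The chart is viewed slightly from below, with some photo noise. At Q4, Series 1 sits above the other line by 24°C.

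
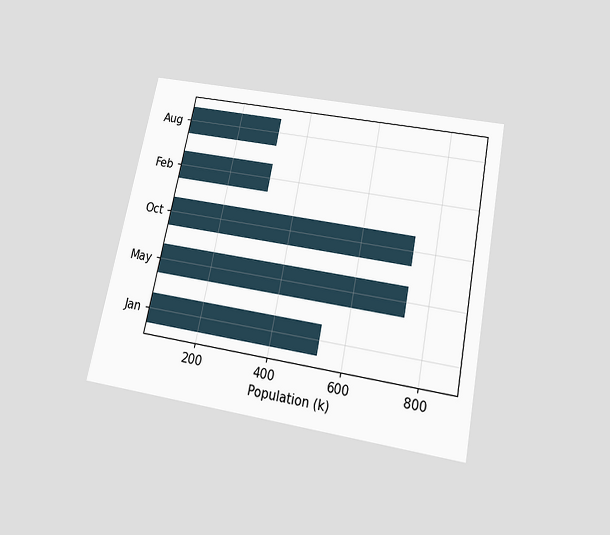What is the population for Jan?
The chart is tilted about 11° clockwise and viewed slightly from below. Reading along the chart's x-axis, the Jan bar reaches 530k.

530k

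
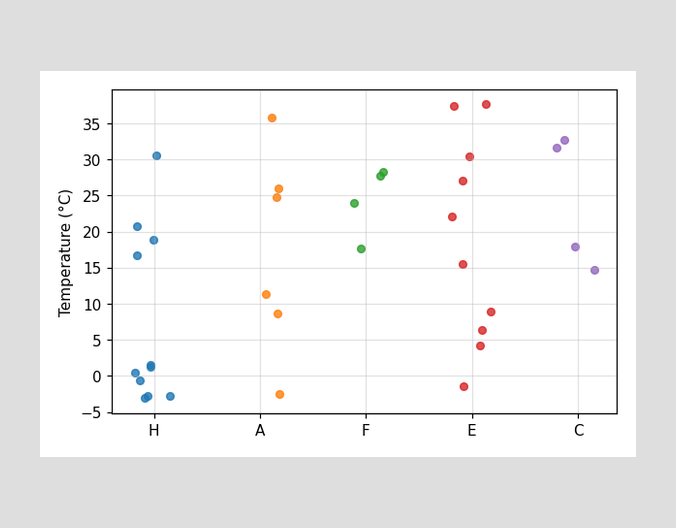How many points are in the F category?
4

Counting the markers in the F column gives 4.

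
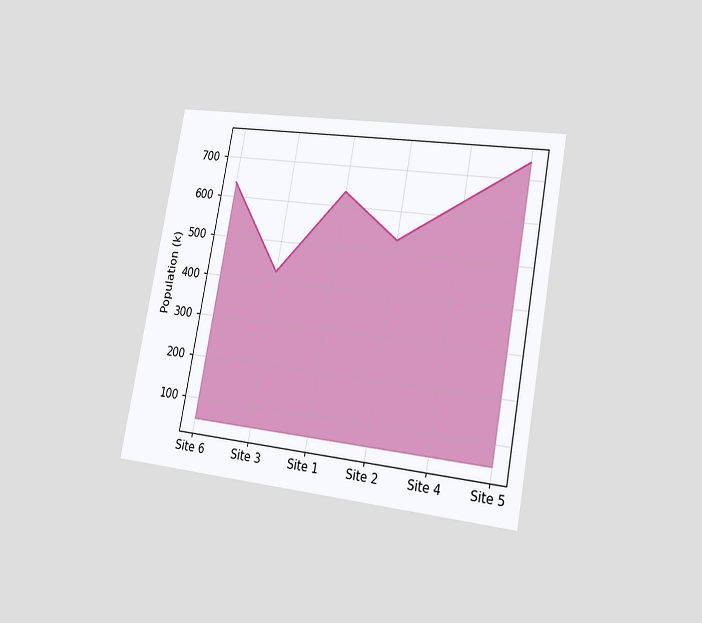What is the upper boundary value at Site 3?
424k

The chart is tilted about 10° clockwise and viewed slightly from the right. At Site 3 the upper boundary is at 424k.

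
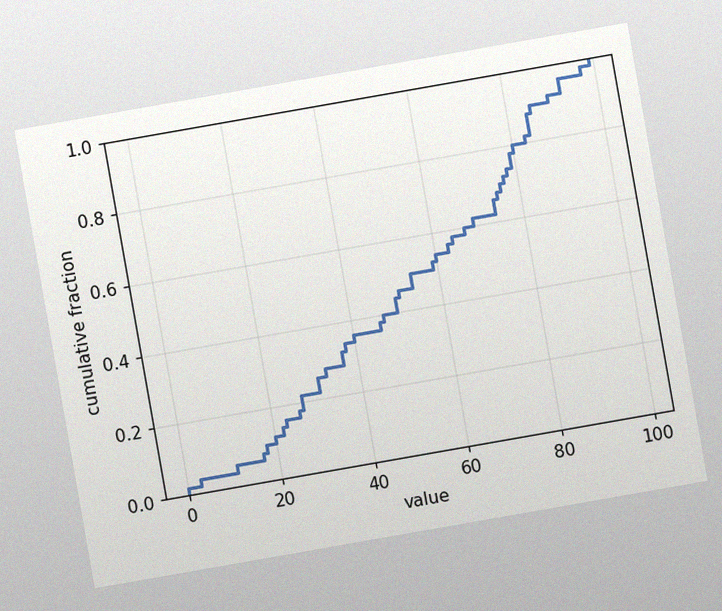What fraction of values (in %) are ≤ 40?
The chart is tilted about 10° counter-clockwise, with some photo noise. At x=40 the ECDF step is at 36%.

36%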